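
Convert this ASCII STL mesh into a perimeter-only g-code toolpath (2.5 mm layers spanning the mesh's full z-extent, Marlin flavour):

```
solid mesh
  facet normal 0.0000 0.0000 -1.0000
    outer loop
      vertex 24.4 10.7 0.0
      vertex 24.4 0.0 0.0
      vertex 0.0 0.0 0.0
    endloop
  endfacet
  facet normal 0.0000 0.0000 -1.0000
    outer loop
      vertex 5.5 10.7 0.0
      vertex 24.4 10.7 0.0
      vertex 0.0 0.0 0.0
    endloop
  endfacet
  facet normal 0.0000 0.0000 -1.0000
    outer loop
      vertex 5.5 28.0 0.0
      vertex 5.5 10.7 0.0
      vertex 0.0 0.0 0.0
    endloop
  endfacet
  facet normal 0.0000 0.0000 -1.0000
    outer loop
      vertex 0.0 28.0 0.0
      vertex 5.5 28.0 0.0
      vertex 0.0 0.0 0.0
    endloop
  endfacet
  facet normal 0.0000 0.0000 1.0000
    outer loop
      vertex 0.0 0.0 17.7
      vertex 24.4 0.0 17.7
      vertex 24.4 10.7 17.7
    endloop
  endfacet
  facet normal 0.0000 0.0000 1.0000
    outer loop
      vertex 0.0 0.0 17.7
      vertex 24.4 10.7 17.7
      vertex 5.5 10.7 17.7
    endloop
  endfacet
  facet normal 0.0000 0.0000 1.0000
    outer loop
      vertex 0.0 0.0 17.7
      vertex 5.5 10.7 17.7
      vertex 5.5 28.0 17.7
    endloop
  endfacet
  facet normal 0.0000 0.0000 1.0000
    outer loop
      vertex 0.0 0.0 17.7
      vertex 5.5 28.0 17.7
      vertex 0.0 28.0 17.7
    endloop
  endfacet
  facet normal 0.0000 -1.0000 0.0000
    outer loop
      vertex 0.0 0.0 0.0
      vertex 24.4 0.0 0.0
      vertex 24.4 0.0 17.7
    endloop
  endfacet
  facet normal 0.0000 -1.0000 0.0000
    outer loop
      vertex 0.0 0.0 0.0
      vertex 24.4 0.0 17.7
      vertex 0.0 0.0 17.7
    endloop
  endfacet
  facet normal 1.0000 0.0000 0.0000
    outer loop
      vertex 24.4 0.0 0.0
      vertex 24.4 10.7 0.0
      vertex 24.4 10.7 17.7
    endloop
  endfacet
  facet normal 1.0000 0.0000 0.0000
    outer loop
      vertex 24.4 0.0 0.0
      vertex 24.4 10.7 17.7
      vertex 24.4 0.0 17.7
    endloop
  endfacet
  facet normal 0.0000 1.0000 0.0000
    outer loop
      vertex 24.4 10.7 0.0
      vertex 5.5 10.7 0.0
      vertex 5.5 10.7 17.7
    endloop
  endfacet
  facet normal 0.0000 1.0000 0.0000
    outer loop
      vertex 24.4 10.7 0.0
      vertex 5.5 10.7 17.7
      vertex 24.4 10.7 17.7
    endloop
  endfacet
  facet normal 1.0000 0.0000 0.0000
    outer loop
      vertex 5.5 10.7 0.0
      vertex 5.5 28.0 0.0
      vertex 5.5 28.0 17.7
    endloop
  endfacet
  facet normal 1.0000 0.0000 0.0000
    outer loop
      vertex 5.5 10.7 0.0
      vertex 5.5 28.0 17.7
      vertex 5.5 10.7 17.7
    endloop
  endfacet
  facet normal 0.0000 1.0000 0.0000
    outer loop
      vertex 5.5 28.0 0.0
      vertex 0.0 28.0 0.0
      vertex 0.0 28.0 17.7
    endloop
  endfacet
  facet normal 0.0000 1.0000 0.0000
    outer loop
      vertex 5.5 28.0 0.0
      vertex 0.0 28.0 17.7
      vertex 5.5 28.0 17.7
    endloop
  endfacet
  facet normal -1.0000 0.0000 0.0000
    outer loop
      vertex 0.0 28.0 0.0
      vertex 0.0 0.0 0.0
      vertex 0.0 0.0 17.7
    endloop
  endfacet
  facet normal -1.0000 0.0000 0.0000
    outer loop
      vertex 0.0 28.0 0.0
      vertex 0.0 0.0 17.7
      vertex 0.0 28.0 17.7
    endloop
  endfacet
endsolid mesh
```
; perimeter-only toolpath
G21 ; units = mm
G90 ; absolute positioning
G28 ; home
; layer 1
G0 Z2.5
G0 X0.0 Y0.0
G1 X24.4 Y0.0
G1 X24.4 Y10.7
G1 X5.5 Y10.7
G1 X5.5 Y28.0
G1 X0.0 Y28.0
G1 X0.0 Y0.0
; layer 2
G0 Z5.1
G0 X0.0 Y0.0
G1 X24.4 Y0.0
G1 X24.4 Y10.7
G1 X5.5 Y10.7
G1 X5.5 Y28.0
G1 X0.0 Y28.0
G1 X0.0 Y0.0
; layer 3
G0 Z7.6
G0 X0.0 Y0.0
G1 X24.4 Y0.0
G1 X24.4 Y10.7
G1 X5.5 Y10.7
G1 X5.5 Y28.0
G1 X0.0 Y28.0
G1 X0.0 Y0.0
; layer 4
G0 Z10.1
G0 X0.0 Y0.0
G1 X24.4 Y0.0
G1 X24.4 Y10.7
G1 X5.5 Y10.7
G1 X5.5 Y28.0
G1 X0.0 Y28.0
G1 X0.0 Y0.0
; layer 5
G0 Z12.6
G0 X0.0 Y0.0
G1 X24.4 Y0.0
G1 X24.4 Y10.7
G1 X5.5 Y10.7
G1 X5.5 Y28.0
G1 X0.0 Y28.0
G1 X0.0 Y0.0
; layer 6
G0 Z15.2
G0 X0.0 Y0.0
G1 X24.4 Y0.0
G1 X24.4 Y10.7
G1 X5.5 Y10.7
G1 X5.5 Y28.0
G1 X0.0 Y28.0
G1 X0.0 Y0.0
; layer 7
G0 Z17.7
G0 X0.0 Y0.0
G1 X24.4 Y0.0
G1 X24.4 Y10.7
G1 X5.5 Y10.7
G1 X5.5 Y28.0
G1 X0.0 Y28.0
G1 X0.0 Y0.0
M2 ; end

The solid is an L-shaped prism: outer 24.4 × 28 mm, arm thicknesses ≈ 10.7 mm (horizontal) and 5.5 mm (vertical), extruded 17.7 mm in z. Slicing at Δz = 2.5 mm — 7 equal slices spanning the solid's height, so layer i sits at z = i·h/7 — gives 7 non-empty perimeters. Each is a 6-segment closed polygon; G0 lifts to the layer z and rapids to the start vertex, then G1 traces the edges.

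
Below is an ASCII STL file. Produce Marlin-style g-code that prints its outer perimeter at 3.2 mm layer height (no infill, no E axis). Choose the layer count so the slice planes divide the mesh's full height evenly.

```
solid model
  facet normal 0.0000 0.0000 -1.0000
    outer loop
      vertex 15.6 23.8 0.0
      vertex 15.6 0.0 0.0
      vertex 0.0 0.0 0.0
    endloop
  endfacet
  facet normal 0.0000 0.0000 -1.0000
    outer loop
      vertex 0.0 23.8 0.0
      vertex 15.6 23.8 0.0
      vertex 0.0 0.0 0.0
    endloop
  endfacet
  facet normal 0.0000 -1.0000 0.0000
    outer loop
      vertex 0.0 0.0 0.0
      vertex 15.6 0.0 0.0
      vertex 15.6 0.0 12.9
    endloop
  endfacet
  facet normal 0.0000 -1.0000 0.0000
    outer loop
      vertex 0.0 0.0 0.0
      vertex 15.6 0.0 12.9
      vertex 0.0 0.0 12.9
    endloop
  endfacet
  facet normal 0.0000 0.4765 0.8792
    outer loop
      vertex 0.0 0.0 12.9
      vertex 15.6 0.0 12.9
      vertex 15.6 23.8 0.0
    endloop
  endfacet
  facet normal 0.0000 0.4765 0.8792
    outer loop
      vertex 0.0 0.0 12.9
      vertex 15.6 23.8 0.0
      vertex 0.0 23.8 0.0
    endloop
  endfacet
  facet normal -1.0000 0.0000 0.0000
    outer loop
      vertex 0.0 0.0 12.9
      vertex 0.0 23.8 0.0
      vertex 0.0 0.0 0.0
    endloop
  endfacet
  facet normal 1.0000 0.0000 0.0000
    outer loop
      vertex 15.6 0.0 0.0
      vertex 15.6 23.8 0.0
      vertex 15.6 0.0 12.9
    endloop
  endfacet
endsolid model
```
; perimeter-only toolpath
G21 ; units = mm
G90 ; absolute positioning
G28 ; home
; layer 1
G0 Z3.2
G0 X0.0 Y0.0
G1 X15.6 Y0.0
G1 X15.6 Y17.9
G1 X0.0 Y17.9
G1 X0.0 Y0.0
; layer 2
G0 Z6.5
G0 X0.0 Y0.0
G1 X15.6 Y0.0
G1 X15.6 Y11.9
G1 X0.0 Y11.9
G1 X0.0 Y0.0
; layer 3
G0 Z9.7
G0 X0.0 Y0.0
G1 X15.6 Y0.0
G1 X15.6 Y6.0
G1 X0.0 Y6.0
G1 X0.0 Y0.0
M2 ; end

The solid is a wedge (ramp): 15.6 × 23.8 mm base, rising to 12.9 mm along the y=0 edge and sloping linearly to z=0 at y=23.8. Slicing at Δz = 3.2 mm — 4 equal slices spanning the solid's height, so layer i sits at z = i·h/4 — gives 3 non-empty perimeters. Each is a 4-segment closed polygon; G0 lifts to the layer z and rapids to the start vertex, then G1 traces the edges. The cross-section shrinks linearly with z (the slice at the apex is degenerate and omitted).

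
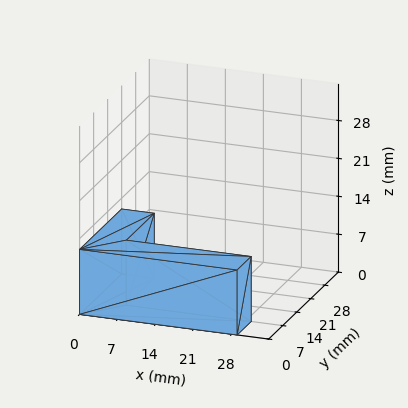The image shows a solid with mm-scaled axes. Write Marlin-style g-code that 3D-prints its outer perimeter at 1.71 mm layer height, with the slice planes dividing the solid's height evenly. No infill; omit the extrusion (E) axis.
Reading the render: the shape is an L-shaped prism: outer 29 × 21 mm, arm thicknesses ≈ 7 mm (horizontal) and 6 mm (vertical), extruded 12 mm in z (dimensions read to the nearest mm from the axis ticks). For the g-code, the solid's height is divided into equal slices at the stated Δz and each level perimeter traced with G1 moves after a G0 lift.

; perimeter-only toolpath
G21 ; units = mm
G90 ; absolute positioning
G28 ; home
; layer 1
G0 Z1.71
G0 X0.00 Y0.00
G1 X29.00 Y0.00
G1 X29.00 Y7.00
G1 X6.00 Y7.00
G1 X6.00 Y21.00
G1 X0.00 Y21.00
G1 X0.00 Y0.00
; layer 2
G0 Z3.43
G0 X0.00 Y0.00
G1 X29.00 Y0.00
G1 X29.00 Y7.00
G1 X6.00 Y7.00
G1 X6.00 Y21.00
G1 X0.00 Y21.00
G1 X0.00 Y0.00
; layer 3
G0 Z5.14
G0 X0.00 Y0.00
G1 X29.00 Y0.00
G1 X29.00 Y7.00
G1 X6.00 Y7.00
G1 X6.00 Y21.00
G1 X0.00 Y21.00
G1 X0.00 Y0.00
; layer 4
G0 Z6.86
G0 X0.00 Y0.00
G1 X29.00 Y0.00
G1 X29.00 Y7.00
G1 X6.00 Y7.00
G1 X6.00 Y21.00
G1 X0.00 Y21.00
G1 X0.00 Y0.00
; layer 5
G0 Z8.57
G0 X0.00 Y0.00
G1 X29.00 Y0.00
G1 X29.00 Y7.00
G1 X6.00 Y7.00
G1 X6.00 Y21.00
G1 X0.00 Y21.00
G1 X0.00 Y0.00
; layer 6
G0 Z10.29
G0 X0.00 Y0.00
G1 X29.00 Y0.00
G1 X29.00 Y7.00
G1 X6.00 Y7.00
G1 X6.00 Y21.00
G1 X0.00 Y21.00
G1 X0.00 Y0.00
; layer 7
G0 Z12.00
G0 X0.00 Y0.00
G1 X29.00 Y0.00
G1 X29.00 Y7.00
G1 X6.00 Y7.00
G1 X6.00 Y21.00
G1 X0.00 Y21.00
G1 X0.00 Y0.00
M2 ; end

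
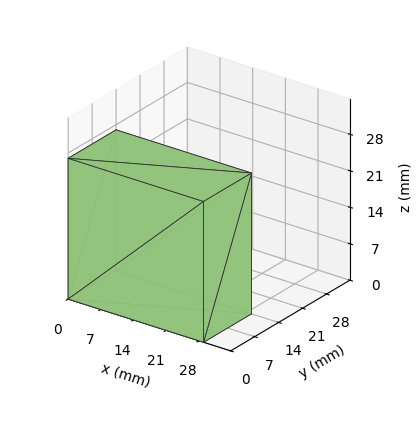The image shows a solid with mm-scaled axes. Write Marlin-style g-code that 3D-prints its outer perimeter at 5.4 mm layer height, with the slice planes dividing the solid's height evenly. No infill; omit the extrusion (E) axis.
Reading the render: the shape is a rectangular box, roughly 29 × 14 mm footprint and 27 mm tall (dimensions read to the nearest mm from the axis ticks). For the g-code, the solid's height is divided into equal slices at the stated Δz and each level perimeter traced with G1 moves after a G0 lift.

; perimeter-only toolpath
G21 ; units = mm
G90 ; absolute positioning
G28 ; home
; layer 1
G0 Z5.4
G0 X0.0 Y0.0
G1 X29.0 Y0.0
G1 X29.0 Y14.0
G1 X0.0 Y14.0
G1 X0.0 Y0.0
; layer 2
G0 Z10.8
G0 X0.0 Y0.0
G1 X29.0 Y0.0
G1 X29.0 Y14.0
G1 X0.0 Y14.0
G1 X0.0 Y0.0
; layer 3
G0 Z16.2
G0 X0.0 Y0.0
G1 X29.0 Y0.0
G1 X29.0 Y14.0
G1 X0.0 Y14.0
G1 X0.0 Y0.0
; layer 4
G0 Z21.6
G0 X0.0 Y0.0
G1 X29.0 Y0.0
G1 X29.0 Y14.0
G1 X0.0 Y14.0
G1 X0.0 Y0.0
; layer 5
G0 Z27.0
G0 X0.0 Y0.0
G1 X29.0 Y0.0
G1 X29.0 Y14.0
G1 X0.0 Y14.0
G1 X0.0 Y0.0
M2 ; end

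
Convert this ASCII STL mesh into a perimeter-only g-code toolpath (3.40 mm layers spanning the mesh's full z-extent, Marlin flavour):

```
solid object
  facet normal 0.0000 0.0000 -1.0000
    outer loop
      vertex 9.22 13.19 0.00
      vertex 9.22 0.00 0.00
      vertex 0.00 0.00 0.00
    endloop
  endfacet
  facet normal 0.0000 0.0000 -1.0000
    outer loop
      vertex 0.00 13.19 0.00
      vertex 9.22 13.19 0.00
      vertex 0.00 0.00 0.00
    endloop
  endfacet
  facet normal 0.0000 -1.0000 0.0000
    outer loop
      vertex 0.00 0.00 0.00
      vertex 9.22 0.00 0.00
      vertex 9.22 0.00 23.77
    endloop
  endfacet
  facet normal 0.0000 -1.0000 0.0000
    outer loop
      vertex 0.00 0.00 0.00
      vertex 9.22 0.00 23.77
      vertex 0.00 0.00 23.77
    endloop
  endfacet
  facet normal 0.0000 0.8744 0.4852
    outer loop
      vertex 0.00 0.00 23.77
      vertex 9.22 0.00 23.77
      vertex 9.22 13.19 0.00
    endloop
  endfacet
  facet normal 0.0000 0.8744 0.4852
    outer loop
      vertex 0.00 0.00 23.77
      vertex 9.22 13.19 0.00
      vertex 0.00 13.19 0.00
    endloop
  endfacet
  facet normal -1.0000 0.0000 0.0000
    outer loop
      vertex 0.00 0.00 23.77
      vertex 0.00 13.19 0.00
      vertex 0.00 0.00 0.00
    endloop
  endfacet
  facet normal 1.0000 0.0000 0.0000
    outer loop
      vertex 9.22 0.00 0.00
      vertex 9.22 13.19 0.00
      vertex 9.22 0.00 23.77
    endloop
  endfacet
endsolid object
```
; perimeter-only toolpath
G21 ; units = mm
G90 ; absolute positioning
G28 ; home
; layer 1
G0 Z3.40
G0 X0.00 Y0.00
G1 X9.22 Y0.00
G1 X9.22 Y11.31
G1 X0.00 Y11.31
G1 X0.00 Y0.00
; layer 2
G0 Z6.79
G0 X0.00 Y0.00
G1 X9.22 Y0.00
G1 X9.22 Y9.42
G1 X0.00 Y9.42
G1 X0.00 Y0.00
; layer 3
G0 Z10.19
G0 X0.00 Y0.00
G1 X9.22 Y0.00
G1 X9.22 Y7.54
G1 X0.00 Y7.54
G1 X0.00 Y0.00
; layer 4
G0 Z13.58
G0 X0.00 Y0.00
G1 X9.22 Y0.00
G1 X9.22 Y5.65
G1 X0.00 Y5.65
G1 X0.00 Y0.00
; layer 5
G0 Z16.98
G0 X0.00 Y0.00
G1 X9.22 Y0.00
G1 X9.22 Y3.77
G1 X0.00 Y3.77
G1 X0.00 Y0.00
; layer 6
G0 Z20.37
G0 X0.00 Y0.00
G1 X9.22 Y0.00
G1 X9.22 Y1.88
G1 X0.00 Y1.88
G1 X0.00 Y0.00
M2 ; end

The solid is a wedge (ramp): 9.22 × 13.2 mm base, rising to 23.8 mm along the y=0 edge and sloping linearly to z=0 at y=13.2. Slicing at Δz = 3.40 mm — 7 equal slices spanning the solid's height, so layer i sits at z = i·h/7 — gives 6 non-empty perimeters. Each is a 4-segment closed polygon; G0 lifts to the layer z and rapids to the start vertex, then G1 traces the edges. The cross-section shrinks linearly with z (the slice at the apex is degenerate and omitted).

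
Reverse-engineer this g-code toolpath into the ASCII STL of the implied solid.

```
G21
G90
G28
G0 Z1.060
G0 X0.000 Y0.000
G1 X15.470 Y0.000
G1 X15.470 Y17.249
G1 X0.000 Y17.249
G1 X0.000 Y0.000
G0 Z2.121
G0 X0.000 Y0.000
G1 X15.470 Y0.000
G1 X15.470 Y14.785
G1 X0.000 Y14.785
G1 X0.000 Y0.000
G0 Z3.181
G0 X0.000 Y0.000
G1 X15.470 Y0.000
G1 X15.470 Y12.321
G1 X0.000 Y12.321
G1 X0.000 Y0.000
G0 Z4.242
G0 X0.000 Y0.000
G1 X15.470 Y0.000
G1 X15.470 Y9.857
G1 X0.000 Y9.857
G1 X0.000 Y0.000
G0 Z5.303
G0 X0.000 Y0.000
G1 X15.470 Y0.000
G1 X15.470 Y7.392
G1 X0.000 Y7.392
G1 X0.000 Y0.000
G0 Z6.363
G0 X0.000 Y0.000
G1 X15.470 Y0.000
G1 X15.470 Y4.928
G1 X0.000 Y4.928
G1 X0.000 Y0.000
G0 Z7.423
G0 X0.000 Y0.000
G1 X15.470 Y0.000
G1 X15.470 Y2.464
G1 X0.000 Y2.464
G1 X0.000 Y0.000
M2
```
solid part
  facet normal 0.0000 0.0000 -1.0000
    outer loop
      vertex 15.470 19.713 0.000
      vertex 15.470 0.000 0.000
      vertex 0.000 0.000 0.000
    endloop
  endfacet
  facet normal 0.0000 0.0000 -1.0000
    outer loop
      vertex 0.000 19.713 0.000
      vertex 15.470 19.713 0.000
      vertex 0.000 0.000 0.000
    endloop
  endfacet
  facet normal 0.0000 -1.0000 0.0000
    outer loop
      vertex 0.000 0.000 0.000
      vertex 15.470 0.000 0.000
      vertex 15.470 0.000 8.484
    endloop
  endfacet
  facet normal 0.0000 -1.0000 0.0000
    outer loop
      vertex 0.000 0.000 0.000
      vertex 15.470 0.000 8.484
      vertex 0.000 0.000 8.484
    endloop
  endfacet
  facet normal 0.0000 0.3953 0.9185
    outer loop
      vertex 0.000 0.000 8.484
      vertex 15.470 0.000 8.484
      vertex 15.470 19.713 0.000
    endloop
  endfacet
  facet normal 0.0000 0.3953 0.9185
    outer loop
      vertex 0.000 0.000 8.484
      vertex 15.470 19.713 0.000
      vertex 0.000 19.713 0.000
    endloop
  endfacet
  facet normal -1.0000 0.0000 0.0000
    outer loop
      vertex 0.000 0.000 8.484
      vertex 0.000 19.713 0.000
      vertex 0.000 0.000 0.000
    endloop
  endfacet
  facet normal 1.0000 0.0000 0.0000
    outer loop
      vertex 15.470 0.000 0.000
      vertex 15.470 19.713 0.000
      vertex 15.470 0.000 8.484
    endloop
  endfacet
endsolid part

The G0 Z moves step by Δz≈1.060 mm. The G1 loops shrink linearly with z, so the solid tapers from its base footprint up to z≈8.48. Closing with a flat bottom cap and the tapered top and triangulating gives 8 facets — a wedge (ramp): 15.5 × 19.7 mm base, rising to 8.48 mm along the y=0 edge and sloping linearly to z=0 at y=19.7.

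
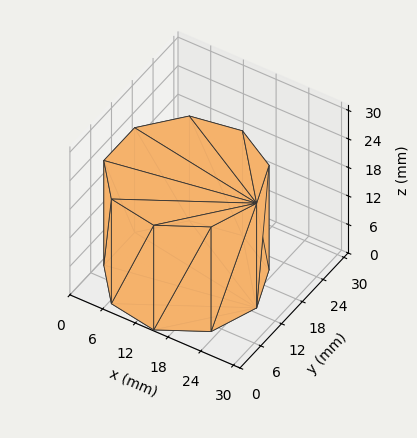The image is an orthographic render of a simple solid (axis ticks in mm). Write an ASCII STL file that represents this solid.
Reading the render: the shape is a regular 9-sided prism (a cylinder approximated with 9 flat sides), circumscribed radius ≈ 13 mm, height ≈ 22 mm (dimensions read to the nearest mm from the axis ticks). For the STL, each face is triangulated and given an outward normal.

solid part
  facet normal 0.0000 0.0000 -1.0000
    outer loop
      vertex 15.257 25.803 0.000
      vertex 22.959 21.356 0.000
      vertex 26.000 13.000 0.000
    endloop
  endfacet
  facet normal 0.0000 0.0000 -1.0000
    outer loop
      vertex 6.500 24.258 0.000
      vertex 15.257 25.803 0.000
      vertex 26.000 13.000 0.000
    endloop
  endfacet
  facet normal 0.0000 0.0000 -1.0000
    outer loop
      vertex 0.784 17.446 0.000
      vertex 6.500 24.258 0.000
      vertex 26.000 13.000 0.000
    endloop
  endfacet
  facet normal 0.0000 0.0000 -1.0000
    outer loop
      vertex 0.784 8.554 0.000
      vertex 0.784 17.446 0.000
      vertex 26.000 13.000 0.000
    endloop
  endfacet
  facet normal 0.0000 0.0000 -1.0000
    outer loop
      vertex 6.500 1.742 0.000
      vertex 0.784 8.554 0.000
      vertex 26.000 13.000 0.000
    endloop
  endfacet
  facet normal 0.0000 0.0000 -1.0000
    outer loop
      vertex 15.257 0.197 0.000
      vertex 6.500 1.742 0.000
      vertex 26.000 13.000 0.000
    endloop
  endfacet
  facet normal 0.0000 0.0000 -1.0000
    outer loop
      vertex 22.959 4.644 0.000
      vertex 15.257 0.197 0.000
      vertex 26.000 13.000 0.000
    endloop
  endfacet
  facet normal 0.0000 0.0000 1.0000
    outer loop
      vertex 26.000 13.000 22.000
      vertex 22.959 21.356 22.000
      vertex 15.257 25.803 22.000
    endloop
  endfacet
  facet normal 0.0000 0.0000 1.0000
    outer loop
      vertex 26.000 13.000 22.000
      vertex 15.257 25.803 22.000
      vertex 6.500 24.258 22.000
    endloop
  endfacet
  facet normal 0.0000 0.0000 1.0000
    outer loop
      vertex 26.000 13.000 22.000
      vertex 6.500 24.258 22.000
      vertex 0.784 17.446 22.000
    endloop
  endfacet
  facet normal 0.0000 0.0000 1.0000
    outer loop
      vertex 26.000 13.000 22.000
      vertex 0.784 17.446 22.000
      vertex 0.784 8.554 22.000
    endloop
  endfacet
  facet normal 0.0000 0.0000 1.0000
    outer loop
      vertex 26.000 13.000 22.000
      vertex 0.784 8.554 22.000
      vertex 6.500 1.742 22.000
    endloop
  endfacet
  facet normal 0.0000 0.0000 1.0000
    outer loop
      vertex 26.000 13.000 22.000
      vertex 6.500 1.742 22.000
      vertex 15.257 0.197 22.000
    endloop
  endfacet
  facet normal 0.0000 0.0000 1.0000
    outer loop
      vertex 26.000 13.000 22.000
      vertex 15.257 0.197 22.000
      vertex 22.959 4.644 22.000
    endloop
  endfacet
  facet normal 0.9397 0.3420 0.0000
    outer loop
      vertex 26.000 13.000 0.000
      vertex 22.959 21.356 0.000
      vertex 22.959 21.356 22.000
    endloop
  endfacet
  facet normal 0.9397 0.3420 0.0000
    outer loop
      vertex 26.000 13.000 0.000
      vertex 22.959 21.356 22.000
      vertex 26.000 13.000 22.000
    endloop
  endfacet
  facet normal 0.5000 0.8660 0.0000
    outer loop
      vertex 22.959 21.356 0.000
      vertex 15.257 25.803 0.000
      vertex 15.257 25.803 22.000
    endloop
  endfacet
  facet normal 0.5000 0.8660 0.0000
    outer loop
      vertex 22.959 21.356 0.000
      vertex 15.257 25.803 22.000
      vertex 22.959 21.356 22.000
    endloop
  endfacet
  facet normal -0.1737 0.9848 0.0000
    outer loop
      vertex 15.257 25.803 0.000
      vertex 6.500 24.258 0.000
      vertex 6.500 24.258 22.000
    endloop
  endfacet
  facet normal -0.1737 0.9848 0.0000
    outer loop
      vertex 15.257 25.803 0.000
      vertex 6.500 24.258 22.000
      vertex 15.257 25.803 22.000
    endloop
  endfacet
  facet normal -0.7660 0.6428 0.0000
    outer loop
      vertex 6.500 24.258 0.000
      vertex 0.784 17.446 0.000
      vertex 0.784 17.446 22.000
    endloop
  endfacet
  facet normal -0.7660 0.6428 0.0000
    outer loop
      vertex 6.500 24.258 0.000
      vertex 0.784 17.446 22.000
      vertex 6.500 24.258 22.000
    endloop
  endfacet
  facet normal -1.0000 0.0000 0.0000
    outer loop
      vertex 0.784 17.446 0.000
      vertex 0.784 8.554 0.000
      vertex 0.784 8.554 22.000
    endloop
  endfacet
  facet normal -1.0000 0.0000 0.0000
    outer loop
      vertex 0.784 17.446 0.000
      vertex 0.784 8.554 22.000
      vertex 0.784 17.446 22.000
    endloop
  endfacet
  facet normal -0.7660 -0.6428 0.0000
    outer loop
      vertex 0.784 8.554 0.000
      vertex 6.500 1.742 0.000
      vertex 6.500 1.742 22.000
    endloop
  endfacet
  facet normal -0.7660 -0.6428 0.0000
    outer loop
      vertex 0.784 8.554 0.000
      vertex 6.500 1.742 22.000
      vertex 0.784 8.554 22.000
    endloop
  endfacet
  facet normal -0.1737 -0.9848 0.0000
    outer loop
      vertex 6.500 1.742 0.000
      vertex 15.257 0.197 0.000
      vertex 15.257 0.197 22.000
    endloop
  endfacet
  facet normal -0.1737 -0.9848 0.0000
    outer loop
      vertex 6.500 1.742 0.000
      vertex 15.257 0.197 22.000
      vertex 6.500 1.742 22.000
    endloop
  endfacet
  facet normal 0.5000 -0.8660 0.0000
    outer loop
      vertex 15.257 0.197 0.000
      vertex 22.959 4.644 0.000
      vertex 22.959 4.644 22.000
    endloop
  endfacet
  facet normal 0.5000 -0.8660 0.0000
    outer loop
      vertex 15.257 0.197 0.000
      vertex 22.959 4.644 22.000
      vertex 15.257 0.197 22.000
    endloop
  endfacet
  facet normal 0.9397 -0.3420 0.0000
    outer loop
      vertex 22.959 4.644 0.000
      vertex 26.000 13.000 0.000
      vertex 26.000 13.000 22.000
    endloop
  endfacet
  facet normal 0.9397 -0.3420 0.0000
    outer loop
      vertex 22.959 4.644 0.000
      vertex 26.000 13.000 22.000
      vertex 22.959 4.644 22.000
    endloop
  endfacet
endsolid part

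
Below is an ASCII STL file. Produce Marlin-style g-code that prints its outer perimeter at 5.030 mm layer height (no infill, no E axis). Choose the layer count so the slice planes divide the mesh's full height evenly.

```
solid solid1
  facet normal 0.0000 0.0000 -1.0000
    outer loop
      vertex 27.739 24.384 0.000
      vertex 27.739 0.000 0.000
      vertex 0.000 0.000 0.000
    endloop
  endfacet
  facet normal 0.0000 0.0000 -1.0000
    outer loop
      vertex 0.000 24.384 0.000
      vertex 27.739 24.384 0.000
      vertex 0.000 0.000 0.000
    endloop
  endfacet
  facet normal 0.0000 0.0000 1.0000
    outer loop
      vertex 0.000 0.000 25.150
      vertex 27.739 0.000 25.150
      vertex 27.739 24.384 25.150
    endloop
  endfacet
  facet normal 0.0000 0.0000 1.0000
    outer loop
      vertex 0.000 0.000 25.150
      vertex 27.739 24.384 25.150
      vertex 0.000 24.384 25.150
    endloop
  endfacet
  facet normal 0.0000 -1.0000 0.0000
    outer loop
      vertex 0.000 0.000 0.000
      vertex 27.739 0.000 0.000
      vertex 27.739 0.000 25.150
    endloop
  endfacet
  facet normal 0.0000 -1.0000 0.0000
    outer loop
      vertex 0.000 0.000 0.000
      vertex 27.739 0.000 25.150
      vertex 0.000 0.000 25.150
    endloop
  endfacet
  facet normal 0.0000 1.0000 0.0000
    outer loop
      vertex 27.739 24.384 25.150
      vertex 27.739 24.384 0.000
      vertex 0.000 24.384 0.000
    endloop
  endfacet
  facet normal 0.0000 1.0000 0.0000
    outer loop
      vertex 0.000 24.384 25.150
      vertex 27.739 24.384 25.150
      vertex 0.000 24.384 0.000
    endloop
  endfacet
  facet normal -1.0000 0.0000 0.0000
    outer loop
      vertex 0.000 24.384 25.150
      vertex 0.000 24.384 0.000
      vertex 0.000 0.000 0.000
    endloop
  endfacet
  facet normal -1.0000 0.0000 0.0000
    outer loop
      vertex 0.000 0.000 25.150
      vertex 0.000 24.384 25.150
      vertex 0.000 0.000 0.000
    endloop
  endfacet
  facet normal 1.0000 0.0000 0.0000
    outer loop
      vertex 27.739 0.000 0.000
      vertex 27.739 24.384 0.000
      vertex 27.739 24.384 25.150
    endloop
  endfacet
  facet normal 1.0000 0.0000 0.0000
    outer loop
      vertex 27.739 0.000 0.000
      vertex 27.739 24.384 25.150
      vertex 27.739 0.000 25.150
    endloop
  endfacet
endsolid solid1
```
; perimeter-only toolpath
G21 ; units = mm
G90 ; absolute positioning
G28 ; home
; layer 1
G0 Z5.030
G0 X0.000 Y0.000
G1 X27.739 Y0.000
G1 X27.739 Y24.384
G1 X0.000 Y24.384
G1 X0.000 Y0.000
; layer 2
G0 Z10.060
G0 X0.000 Y0.000
G1 X27.739 Y0.000
G1 X27.739 Y24.384
G1 X0.000 Y24.384
G1 X0.000 Y0.000
; layer 3
G0 Z15.090
G0 X0.000 Y0.000
G1 X27.739 Y0.000
G1 X27.739 Y24.384
G1 X0.000 Y24.384
G1 X0.000 Y0.000
; layer 4
G0 Z20.120
G0 X0.000 Y0.000
G1 X27.739 Y0.000
G1 X27.739 Y24.384
G1 X0.000 Y24.384
G1 X0.000 Y0.000
; layer 5
G0 Z25.150
G0 X0.000 Y0.000
G1 X27.739 Y0.000
G1 X27.739 Y24.384
G1 X0.000 Y24.384
G1 X0.000 Y0.000
M2 ; end

The solid is a rectangular box, roughly 27.7 × 24.4 mm footprint and 25.1 mm tall. Slicing at Δz = 5.030 mm — 5 equal slices spanning the solid's height, so layer i sits at z = i·h/5 — gives 5 non-empty perimeters. Each is a 4-segment closed polygon; G0 lifts to the layer z and rapids to the start vertex, then G1 traces the edges.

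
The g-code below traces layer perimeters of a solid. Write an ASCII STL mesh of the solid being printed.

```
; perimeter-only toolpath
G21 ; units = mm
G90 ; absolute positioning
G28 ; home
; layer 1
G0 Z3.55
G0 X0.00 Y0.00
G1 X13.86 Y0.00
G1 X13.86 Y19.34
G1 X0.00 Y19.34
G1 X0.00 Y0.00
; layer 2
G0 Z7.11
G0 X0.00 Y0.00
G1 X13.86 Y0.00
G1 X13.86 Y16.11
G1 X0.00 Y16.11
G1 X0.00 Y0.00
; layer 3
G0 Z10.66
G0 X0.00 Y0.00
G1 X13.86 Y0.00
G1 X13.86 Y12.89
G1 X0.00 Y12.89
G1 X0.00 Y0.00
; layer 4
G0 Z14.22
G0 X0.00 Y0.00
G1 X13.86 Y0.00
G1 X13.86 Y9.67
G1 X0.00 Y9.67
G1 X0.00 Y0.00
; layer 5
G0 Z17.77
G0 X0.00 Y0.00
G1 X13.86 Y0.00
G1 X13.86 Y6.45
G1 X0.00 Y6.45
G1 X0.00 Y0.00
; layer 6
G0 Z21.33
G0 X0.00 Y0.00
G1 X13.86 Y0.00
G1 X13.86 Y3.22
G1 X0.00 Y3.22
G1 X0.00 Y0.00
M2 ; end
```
solid part
  facet normal 0.0000 0.0000 -1.0000
    outer loop
      vertex 13.86 22.56 0.00
      vertex 13.86 0.00 0.00
      vertex 0.00 0.00 0.00
    endloop
  endfacet
  facet normal 0.0000 0.0000 -1.0000
    outer loop
      vertex 0.00 22.56 0.00
      vertex 13.86 22.56 0.00
      vertex 0.00 0.00 0.00
    endloop
  endfacet
  facet normal 0.0000 -1.0000 0.0000
    outer loop
      vertex 0.00 0.00 0.00
      vertex 13.86 0.00 0.00
      vertex 13.86 0.00 24.88
    endloop
  endfacet
  facet normal 0.0000 -1.0000 0.0000
    outer loop
      vertex 0.00 0.00 0.00
      vertex 13.86 0.00 24.88
      vertex 0.00 0.00 24.88
    endloop
  endfacet
  facet normal 0.0000 0.7408 0.6717
    outer loop
      vertex 0.00 0.00 24.88
      vertex 13.86 0.00 24.88
      vertex 13.86 22.56 0.00
    endloop
  endfacet
  facet normal 0.0000 0.7408 0.6717
    outer loop
      vertex 0.00 0.00 24.88
      vertex 13.86 22.56 0.00
      vertex 0.00 22.56 0.00
    endloop
  endfacet
  facet normal -1.0000 0.0000 0.0000
    outer loop
      vertex 0.00 0.00 24.88
      vertex 0.00 22.56 0.00
      vertex 0.00 0.00 0.00
    endloop
  endfacet
  facet normal 1.0000 0.0000 0.0000
    outer loop
      vertex 13.86 0.00 0.00
      vertex 13.86 22.56 0.00
      vertex 13.86 0.00 24.88
    endloop
  endfacet
endsolid part

The G0 Z moves step by Δz≈3.55 mm. The G1 loops shrink linearly with z, so the solid tapers from its base footprint up to z≈24.9. Closing with a flat bottom cap and the tapered top and triangulating gives 8 facets — a wedge (ramp): 13.9 × 22.6 mm base, rising to 24.9 mm along the y=0 edge and sloping linearly to z=0 at y=22.6.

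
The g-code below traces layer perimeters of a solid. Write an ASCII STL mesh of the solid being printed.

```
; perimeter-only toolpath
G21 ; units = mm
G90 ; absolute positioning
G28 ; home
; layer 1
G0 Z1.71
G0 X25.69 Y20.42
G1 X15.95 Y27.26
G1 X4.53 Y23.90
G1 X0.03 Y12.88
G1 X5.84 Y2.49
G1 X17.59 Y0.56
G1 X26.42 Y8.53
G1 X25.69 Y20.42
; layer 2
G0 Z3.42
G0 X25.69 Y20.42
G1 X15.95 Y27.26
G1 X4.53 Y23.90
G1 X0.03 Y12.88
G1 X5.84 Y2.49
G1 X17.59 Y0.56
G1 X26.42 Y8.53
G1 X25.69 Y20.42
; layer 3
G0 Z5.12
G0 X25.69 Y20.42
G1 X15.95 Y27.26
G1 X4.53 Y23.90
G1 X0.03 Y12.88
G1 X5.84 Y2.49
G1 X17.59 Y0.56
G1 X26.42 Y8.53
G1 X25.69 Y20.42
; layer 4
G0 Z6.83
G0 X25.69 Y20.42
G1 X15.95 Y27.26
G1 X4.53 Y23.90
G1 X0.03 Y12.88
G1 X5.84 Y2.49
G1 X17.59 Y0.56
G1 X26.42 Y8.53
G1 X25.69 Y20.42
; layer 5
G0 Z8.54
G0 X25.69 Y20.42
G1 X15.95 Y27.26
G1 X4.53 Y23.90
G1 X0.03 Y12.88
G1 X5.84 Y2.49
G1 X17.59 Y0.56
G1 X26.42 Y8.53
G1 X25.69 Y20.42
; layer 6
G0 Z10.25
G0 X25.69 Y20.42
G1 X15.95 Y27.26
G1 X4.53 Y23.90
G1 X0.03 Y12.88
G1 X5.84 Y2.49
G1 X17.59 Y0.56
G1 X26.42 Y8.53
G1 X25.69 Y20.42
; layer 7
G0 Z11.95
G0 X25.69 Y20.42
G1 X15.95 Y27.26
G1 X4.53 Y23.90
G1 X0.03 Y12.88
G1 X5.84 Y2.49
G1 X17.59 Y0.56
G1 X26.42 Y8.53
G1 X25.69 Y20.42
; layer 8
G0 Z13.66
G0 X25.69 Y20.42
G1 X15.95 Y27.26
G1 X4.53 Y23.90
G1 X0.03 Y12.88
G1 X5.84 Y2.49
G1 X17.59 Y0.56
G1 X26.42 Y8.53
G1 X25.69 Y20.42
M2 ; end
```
solid part
  facet normal 0.0000 0.0000 -1.0000
    outer loop
      vertex 4.53 23.90 0.00
      vertex 15.95 27.26 0.00
      vertex 25.69 20.42 0.00
    endloop
  endfacet
  facet normal 0.0000 0.0000 -1.0000
    outer loop
      vertex 0.03 12.88 0.00
      vertex 4.53 23.90 0.00
      vertex 25.69 20.42 0.00
    endloop
  endfacet
  facet normal 0.0000 0.0000 -1.0000
    outer loop
      vertex 5.84 2.49 0.00
      vertex 0.03 12.88 0.00
      vertex 25.69 20.42 0.00
    endloop
  endfacet
  facet normal 0.0000 0.0000 -1.0000
    outer loop
      vertex 17.59 0.56 0.00
      vertex 5.84 2.49 0.00
      vertex 25.69 20.42 0.00
    endloop
  endfacet
  facet normal 0.0000 0.0000 -1.0000
    outer loop
      vertex 26.42 8.53 0.00
      vertex 17.59 0.56 0.00
      vertex 25.69 20.42 0.00
    endloop
  endfacet
  facet normal 0.0000 0.0000 1.0000
    outer loop
      vertex 25.69 20.42 13.66
      vertex 15.95 27.26 13.66
      vertex 4.53 23.90 13.66
    endloop
  endfacet
  facet normal 0.0000 0.0000 1.0000
    outer loop
      vertex 25.69 20.42 13.66
      vertex 4.53 23.90 13.66
      vertex 0.03 12.88 13.66
    endloop
  endfacet
  facet normal 0.0000 0.0000 1.0000
    outer loop
      vertex 25.69 20.42 13.66
      vertex 0.03 12.88 13.66
      vertex 5.84 2.49 13.66
    endloop
  endfacet
  facet normal 0.0000 0.0000 1.0000
    outer loop
      vertex 25.69 20.42 13.66
      vertex 5.84 2.49 13.66
      vertex 17.59 0.56 13.66
    endloop
  endfacet
  facet normal 0.0000 0.0000 1.0000
    outer loop
      vertex 25.69 20.42 13.66
      vertex 17.59 0.56 13.66
      vertex 26.42 8.53 13.66
    endloop
  endfacet
  facet normal 0.5747 0.8184 0.0000
    outer loop
      vertex 25.69 20.42 0.00
      vertex 15.95 27.26 0.00
      vertex 15.95 27.26 13.66
    endloop
  endfacet
  facet normal 0.5747 0.8184 0.0000
    outer loop
      vertex 25.69 20.42 0.00
      vertex 15.95 27.26 13.66
      vertex 25.69 20.42 13.66
    endloop
  endfacet
  facet normal -0.2823 0.9593 0.0000
    outer loop
      vertex 15.95 27.26 0.00
      vertex 4.53 23.90 0.00
      vertex 4.53 23.90 13.66
    endloop
  endfacet
  facet normal -0.2823 0.9593 0.0000
    outer loop
      vertex 15.95 27.26 0.00
      vertex 4.53 23.90 13.66
      vertex 15.95 27.26 13.66
    endloop
  endfacet
  facet normal -0.9258 0.3780 0.0000
    outer loop
      vertex 4.53 23.90 0.00
      vertex 0.03 12.88 0.00
      vertex 0.03 12.88 13.66
    endloop
  endfacet
  facet normal -0.9258 0.3780 0.0000
    outer loop
      vertex 4.53 23.90 0.00
      vertex 0.03 12.88 13.66
      vertex 4.53 23.90 13.66
    endloop
  endfacet
  facet normal -0.8728 -0.4881 0.0000
    outer loop
      vertex 0.03 12.88 0.00
      vertex 5.84 2.49 0.00
      vertex 5.84 2.49 13.66
    endloop
  endfacet
  facet normal -0.8728 -0.4881 0.0000
    outer loop
      vertex 0.03 12.88 0.00
      vertex 5.84 2.49 13.66
      vertex 0.03 12.88 13.66
    endloop
  endfacet
  facet normal -0.1621 -0.9868 0.0000
    outer loop
      vertex 5.84 2.49 0.00
      vertex 17.59 0.56 0.00
      vertex 17.59 0.56 13.66
    endloop
  endfacet
  facet normal -0.1621 -0.9868 0.0000
    outer loop
      vertex 5.84 2.49 0.00
      vertex 17.59 0.56 13.66
      vertex 5.84 2.49 13.66
    endloop
  endfacet
  facet normal 0.6700 -0.7423 0.0000
    outer loop
      vertex 17.59 0.56 0.00
      vertex 26.42 8.53 0.00
      vertex 26.42 8.53 13.66
    endloop
  endfacet
  facet normal 0.6700 -0.7423 0.0000
    outer loop
      vertex 17.59 0.56 0.00
      vertex 26.42 8.53 13.66
      vertex 17.59 0.56 13.66
    endloop
  endfacet
  facet normal 0.9981 0.0613 0.0000
    outer loop
      vertex 26.42 8.53 0.00
      vertex 25.69 20.42 0.00
      vertex 25.69 20.42 13.66
    endloop
  endfacet
  facet normal 0.9981 0.0613 0.0000
    outer loop
      vertex 26.42 8.53 0.00
      vertex 25.69 20.42 13.66
      vertex 26.42 8.53 13.66
    endloop
  endfacet
endsolid part

The G0 Z moves step by Δz≈1.71 mm. Every layer's G1 loop is the same polygon, so the solid is a straight extrusion of it from z=0 to z≈13.7. Closing with flat bottom and top caps and triangulating gives 24 facets — a regular 7-sided prism (a cylinder approximated with 7 flat sides), circumscribed radius ≈ 13.7 mm, height ≈ 13.7 mm.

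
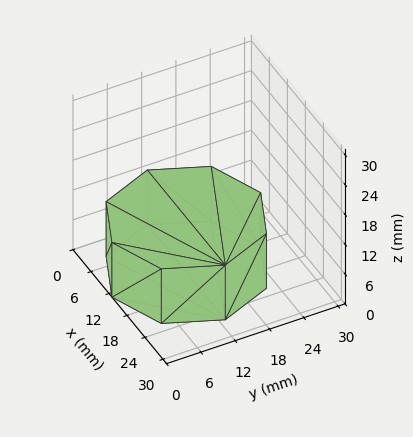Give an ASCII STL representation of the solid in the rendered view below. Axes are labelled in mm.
Reading the render: the shape is a regular 8-sided prism (a cylinder approximated with 8 flat sides), circumscribed radius ≈ 13 mm, height ≈ 11 mm (dimensions read to the nearest mm from the axis ticks). For the STL, each face is triangulated and given an outward normal.

solid part
  facet normal 0.0000 0.0000 -1.0000
    outer loop
      vertex 13.000 26.000 0.000
      vertex 22.192 22.192 0.000
      vertex 26.000 13.000 0.000
    endloop
  endfacet
  facet normal 0.0000 0.0000 -1.0000
    outer loop
      vertex 3.808 22.192 0.000
      vertex 13.000 26.000 0.000
      vertex 26.000 13.000 0.000
    endloop
  endfacet
  facet normal 0.0000 0.0000 -1.0000
    outer loop
      vertex 0.000 13.000 0.000
      vertex 3.808 22.192 0.000
      vertex 26.000 13.000 0.000
    endloop
  endfacet
  facet normal 0.0000 0.0000 -1.0000
    outer loop
      vertex 3.808 3.808 0.000
      vertex 0.000 13.000 0.000
      vertex 26.000 13.000 0.000
    endloop
  endfacet
  facet normal 0.0000 0.0000 -1.0000
    outer loop
      vertex 13.000 0.000 0.000
      vertex 3.808 3.808 0.000
      vertex 26.000 13.000 0.000
    endloop
  endfacet
  facet normal 0.0000 0.0000 -1.0000
    outer loop
      vertex 22.192 3.808 0.000
      vertex 13.000 0.000 0.000
      vertex 26.000 13.000 0.000
    endloop
  endfacet
  facet normal 0.0000 0.0000 1.0000
    outer loop
      vertex 26.000 13.000 11.000
      vertex 22.192 22.192 11.000
      vertex 13.000 26.000 11.000
    endloop
  endfacet
  facet normal 0.0000 0.0000 1.0000
    outer loop
      vertex 26.000 13.000 11.000
      vertex 13.000 26.000 11.000
      vertex 3.808 22.192 11.000
    endloop
  endfacet
  facet normal 0.0000 0.0000 1.0000
    outer loop
      vertex 26.000 13.000 11.000
      vertex 3.808 22.192 11.000
      vertex 0.000 13.000 11.000
    endloop
  endfacet
  facet normal 0.0000 0.0000 1.0000
    outer loop
      vertex 26.000 13.000 11.000
      vertex 0.000 13.000 11.000
      vertex 3.808 3.808 11.000
    endloop
  endfacet
  facet normal 0.0000 0.0000 1.0000
    outer loop
      vertex 26.000 13.000 11.000
      vertex 3.808 3.808 11.000
      vertex 13.000 0.000 11.000
    endloop
  endfacet
  facet normal 0.0000 0.0000 1.0000
    outer loop
      vertex 26.000 13.000 11.000
      vertex 13.000 0.000 11.000
      vertex 22.192 3.808 11.000
    endloop
  endfacet
  facet normal 0.9239 0.3827 0.0000
    outer loop
      vertex 26.000 13.000 0.000
      vertex 22.192 22.192 0.000
      vertex 22.192 22.192 11.000
    endloop
  endfacet
  facet normal 0.9239 0.3827 0.0000
    outer loop
      vertex 26.000 13.000 0.000
      vertex 22.192 22.192 11.000
      vertex 26.000 13.000 11.000
    endloop
  endfacet
  facet normal 0.3827 0.9239 0.0000
    outer loop
      vertex 22.192 22.192 0.000
      vertex 13.000 26.000 0.000
      vertex 13.000 26.000 11.000
    endloop
  endfacet
  facet normal 0.3827 0.9239 0.0000
    outer loop
      vertex 22.192 22.192 0.000
      vertex 13.000 26.000 11.000
      vertex 22.192 22.192 11.000
    endloop
  endfacet
  facet normal -0.3827 0.9239 0.0000
    outer loop
      vertex 13.000 26.000 0.000
      vertex 3.808 22.192 0.000
      vertex 3.808 22.192 11.000
    endloop
  endfacet
  facet normal -0.3827 0.9239 0.0000
    outer loop
      vertex 13.000 26.000 0.000
      vertex 3.808 22.192 11.000
      vertex 13.000 26.000 11.000
    endloop
  endfacet
  facet normal -0.9239 0.3827 0.0000
    outer loop
      vertex 3.808 22.192 0.000
      vertex 0.000 13.000 0.000
      vertex 0.000 13.000 11.000
    endloop
  endfacet
  facet normal -0.9239 0.3827 0.0000
    outer loop
      vertex 3.808 22.192 0.000
      vertex 0.000 13.000 11.000
      vertex 3.808 22.192 11.000
    endloop
  endfacet
  facet normal -0.9239 -0.3827 0.0000
    outer loop
      vertex 0.000 13.000 0.000
      vertex 3.808 3.808 0.000
      vertex 3.808 3.808 11.000
    endloop
  endfacet
  facet normal -0.9239 -0.3827 0.0000
    outer loop
      vertex 0.000 13.000 0.000
      vertex 3.808 3.808 11.000
      vertex 0.000 13.000 11.000
    endloop
  endfacet
  facet normal -0.3827 -0.9239 0.0000
    outer loop
      vertex 3.808 3.808 0.000
      vertex 13.000 0.000 0.000
      vertex 13.000 0.000 11.000
    endloop
  endfacet
  facet normal -0.3827 -0.9239 0.0000
    outer loop
      vertex 3.808 3.808 0.000
      vertex 13.000 0.000 11.000
      vertex 3.808 3.808 11.000
    endloop
  endfacet
  facet normal 0.3827 -0.9239 0.0000
    outer loop
      vertex 13.000 0.000 0.000
      vertex 22.192 3.808 0.000
      vertex 22.192 3.808 11.000
    endloop
  endfacet
  facet normal 0.3827 -0.9239 0.0000
    outer loop
      vertex 13.000 0.000 0.000
      vertex 22.192 3.808 11.000
      vertex 13.000 0.000 11.000
    endloop
  endfacet
  facet normal 0.9239 -0.3827 0.0000
    outer loop
      vertex 22.192 3.808 0.000
      vertex 26.000 13.000 0.000
      vertex 26.000 13.000 11.000
    endloop
  endfacet
  facet normal 0.9239 -0.3827 0.0000
    outer loop
      vertex 22.192 3.808 0.000
      vertex 26.000 13.000 11.000
      vertex 22.192 3.808 11.000
    endloop
  endfacet
endsolid part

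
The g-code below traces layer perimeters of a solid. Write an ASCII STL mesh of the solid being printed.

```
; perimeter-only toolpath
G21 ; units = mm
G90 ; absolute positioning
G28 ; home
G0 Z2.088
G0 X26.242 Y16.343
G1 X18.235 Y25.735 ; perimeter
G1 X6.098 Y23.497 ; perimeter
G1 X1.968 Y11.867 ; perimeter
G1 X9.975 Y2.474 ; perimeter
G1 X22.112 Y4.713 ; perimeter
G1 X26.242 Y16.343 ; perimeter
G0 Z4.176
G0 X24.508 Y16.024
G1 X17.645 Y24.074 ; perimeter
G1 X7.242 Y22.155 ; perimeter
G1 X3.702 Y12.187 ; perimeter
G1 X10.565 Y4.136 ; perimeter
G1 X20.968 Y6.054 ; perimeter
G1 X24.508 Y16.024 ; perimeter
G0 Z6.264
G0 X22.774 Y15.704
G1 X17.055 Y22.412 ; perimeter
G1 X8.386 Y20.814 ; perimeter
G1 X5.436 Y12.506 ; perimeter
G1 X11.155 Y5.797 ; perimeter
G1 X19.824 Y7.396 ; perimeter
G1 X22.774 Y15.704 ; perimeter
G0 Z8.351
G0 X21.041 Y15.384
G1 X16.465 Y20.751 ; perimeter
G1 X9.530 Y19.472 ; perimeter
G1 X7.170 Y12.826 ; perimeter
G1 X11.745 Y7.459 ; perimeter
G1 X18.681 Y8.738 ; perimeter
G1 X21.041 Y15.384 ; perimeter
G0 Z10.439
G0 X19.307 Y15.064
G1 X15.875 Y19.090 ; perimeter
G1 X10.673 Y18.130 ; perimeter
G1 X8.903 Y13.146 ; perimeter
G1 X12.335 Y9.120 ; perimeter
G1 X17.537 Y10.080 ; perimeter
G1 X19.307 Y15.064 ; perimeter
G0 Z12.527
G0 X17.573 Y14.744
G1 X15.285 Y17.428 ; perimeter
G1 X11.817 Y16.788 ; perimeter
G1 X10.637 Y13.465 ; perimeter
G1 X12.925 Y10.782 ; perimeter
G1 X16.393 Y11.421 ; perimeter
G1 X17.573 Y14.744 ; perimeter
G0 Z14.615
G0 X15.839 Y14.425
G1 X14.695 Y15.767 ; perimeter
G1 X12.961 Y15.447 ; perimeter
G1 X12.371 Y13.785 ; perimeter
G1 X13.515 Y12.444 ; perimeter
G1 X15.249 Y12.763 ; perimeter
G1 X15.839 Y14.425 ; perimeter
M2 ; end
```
solid part
  facet normal 0.0000 0.0000 -1.0000
    outer loop
      vertex 4.954 24.839 0.000
      vertex 18.825 27.397 0.000
      vertex 27.976 16.663 0.000
    endloop
  endfacet
  facet normal 0.0000 0.0000 -1.0000
    outer loop
      vertex 0.234 11.547 0.000
      vertex 4.954 24.839 0.000
      vertex 27.976 16.663 0.000
    endloop
  endfacet
  facet normal 0.0000 0.0000 -1.0000
    outer loop
      vertex 9.385 0.813 0.000
      vertex 0.234 11.547 0.000
      vertex 27.976 16.663 0.000
    endloop
  endfacet
  facet normal 0.0000 0.0000 -1.0000
    outer loop
      vertex 23.256 3.371 0.000
      vertex 9.385 0.813 0.000
      vertex 27.976 16.663 0.000
    endloop
  endfacet
  facet normal 0.6143 0.5237 0.5903
    outer loop
      vertex 27.976 16.663 0.000
      vertex 18.825 27.397 0.000
      vertex 14.105 14.105 16.703
    endloop
  endfacet
  facet normal -0.1464 0.7938 0.5903
    outer loop
      vertex 18.825 27.397 0.000
      vertex 4.954 24.839 0.000
      vertex 14.105 14.105 16.703
    endloop
  endfacet
  facet normal -0.7606 0.2701 0.5903
    outer loop
      vertex 4.954 24.839 0.000
      vertex 0.234 11.547 0.000
      vertex 14.105 14.105 16.703
    endloop
  endfacet
  facet normal -0.6143 -0.5237 0.5903
    outer loop
      vertex 0.234 11.547 0.000
      vertex 9.385 0.813 0.000
      vertex 14.105 14.105 16.703
    endloop
  endfacet
  facet normal 0.1464 -0.7938 0.5903
    outer loop
      vertex 9.385 0.813 0.000
      vertex 23.256 3.371 0.000
      vertex 14.105 14.105 16.703
    endloop
  endfacet
  facet normal 0.7606 -0.2701 0.5903
    outer loop
      vertex 23.256 3.371 0.000
      vertex 27.976 16.663 0.000
      vertex 14.105 14.105 16.703
    endloop
  endfacet
endsolid part

The G0 Z moves step by Δz≈2.088 mm. The G1 loops shrink linearly with z, so the solid tapers from its base footprint up to z≈16.7. Closing with a flat bottom cap and the tapered top and triangulating gives 10 facets — a regular 6-sided pyramid, base circumscribed radius ≈ 14.1 mm, apex at z ≈ 16.7 mm.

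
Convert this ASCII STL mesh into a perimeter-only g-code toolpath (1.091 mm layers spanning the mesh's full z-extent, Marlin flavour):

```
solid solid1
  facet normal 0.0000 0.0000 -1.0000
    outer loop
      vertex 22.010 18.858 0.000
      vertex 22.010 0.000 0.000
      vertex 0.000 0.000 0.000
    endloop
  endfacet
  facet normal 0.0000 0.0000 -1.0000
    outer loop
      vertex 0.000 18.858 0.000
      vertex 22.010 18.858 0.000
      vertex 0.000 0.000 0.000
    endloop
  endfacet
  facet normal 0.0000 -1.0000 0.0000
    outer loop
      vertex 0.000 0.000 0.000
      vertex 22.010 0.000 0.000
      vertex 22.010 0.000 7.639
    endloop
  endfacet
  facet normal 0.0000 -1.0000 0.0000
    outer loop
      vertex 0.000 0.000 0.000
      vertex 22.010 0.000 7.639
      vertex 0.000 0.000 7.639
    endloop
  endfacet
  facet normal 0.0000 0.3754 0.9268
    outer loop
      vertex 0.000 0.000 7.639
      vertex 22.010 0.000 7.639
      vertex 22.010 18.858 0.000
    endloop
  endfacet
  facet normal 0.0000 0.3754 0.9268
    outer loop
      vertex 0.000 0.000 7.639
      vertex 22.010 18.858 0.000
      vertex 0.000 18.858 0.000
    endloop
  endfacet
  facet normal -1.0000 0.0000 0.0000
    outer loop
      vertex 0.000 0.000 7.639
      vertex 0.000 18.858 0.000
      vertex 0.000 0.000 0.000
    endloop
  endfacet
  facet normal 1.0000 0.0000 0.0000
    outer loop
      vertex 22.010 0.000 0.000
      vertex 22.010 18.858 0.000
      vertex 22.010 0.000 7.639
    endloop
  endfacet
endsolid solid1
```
; perimeter-only toolpath
G21 ; units = mm
G90 ; absolute positioning
G28 ; home
; layer 1
G0 Z1.091
G0 X0.000 Y0.000
G1 X22.010 Y0.000
G1 X22.010 Y16.164
G1 X0.000 Y16.164
G1 X0.000 Y0.000
; layer 2
G0 Z2.183
G0 X0.000 Y0.000
G1 X22.010 Y0.000
G1 X22.010 Y13.470
G1 X0.000 Y13.470
G1 X0.000 Y0.000
; layer 3
G0 Z3.274
G0 X0.000 Y0.000
G1 X22.010 Y0.000
G1 X22.010 Y10.776
G1 X0.000 Y10.776
G1 X0.000 Y0.000
; layer 4
G0 Z4.365
G0 X0.000 Y0.000
G1 X22.010 Y0.000
G1 X22.010 Y8.082
G1 X0.000 Y8.082
G1 X0.000 Y0.000
; layer 5
G0 Z5.456
G0 X0.000 Y0.000
G1 X22.010 Y0.000
G1 X22.010 Y5.388
G1 X0.000 Y5.388
G1 X0.000 Y0.000
; layer 6
G0 Z6.548
G0 X0.000 Y0.000
G1 X22.010 Y0.000
G1 X22.010 Y2.694
G1 X0.000 Y2.694
G1 X0.000 Y0.000
M2 ; end

The solid is a wedge (ramp): 22 × 18.9 mm base, rising to 7.64 mm along the y=0 edge and sloping linearly to z=0 at y=18.9. Slicing at Δz = 1.091 mm — 7 equal slices spanning the solid's height, so layer i sits at z = i·h/7 — gives 6 non-empty perimeters. Each is a 4-segment closed polygon; G0 lifts to the layer z and rapids to the start vertex, then G1 traces the edges. The cross-section shrinks linearly with z (the slice at the apex is degenerate and omitted).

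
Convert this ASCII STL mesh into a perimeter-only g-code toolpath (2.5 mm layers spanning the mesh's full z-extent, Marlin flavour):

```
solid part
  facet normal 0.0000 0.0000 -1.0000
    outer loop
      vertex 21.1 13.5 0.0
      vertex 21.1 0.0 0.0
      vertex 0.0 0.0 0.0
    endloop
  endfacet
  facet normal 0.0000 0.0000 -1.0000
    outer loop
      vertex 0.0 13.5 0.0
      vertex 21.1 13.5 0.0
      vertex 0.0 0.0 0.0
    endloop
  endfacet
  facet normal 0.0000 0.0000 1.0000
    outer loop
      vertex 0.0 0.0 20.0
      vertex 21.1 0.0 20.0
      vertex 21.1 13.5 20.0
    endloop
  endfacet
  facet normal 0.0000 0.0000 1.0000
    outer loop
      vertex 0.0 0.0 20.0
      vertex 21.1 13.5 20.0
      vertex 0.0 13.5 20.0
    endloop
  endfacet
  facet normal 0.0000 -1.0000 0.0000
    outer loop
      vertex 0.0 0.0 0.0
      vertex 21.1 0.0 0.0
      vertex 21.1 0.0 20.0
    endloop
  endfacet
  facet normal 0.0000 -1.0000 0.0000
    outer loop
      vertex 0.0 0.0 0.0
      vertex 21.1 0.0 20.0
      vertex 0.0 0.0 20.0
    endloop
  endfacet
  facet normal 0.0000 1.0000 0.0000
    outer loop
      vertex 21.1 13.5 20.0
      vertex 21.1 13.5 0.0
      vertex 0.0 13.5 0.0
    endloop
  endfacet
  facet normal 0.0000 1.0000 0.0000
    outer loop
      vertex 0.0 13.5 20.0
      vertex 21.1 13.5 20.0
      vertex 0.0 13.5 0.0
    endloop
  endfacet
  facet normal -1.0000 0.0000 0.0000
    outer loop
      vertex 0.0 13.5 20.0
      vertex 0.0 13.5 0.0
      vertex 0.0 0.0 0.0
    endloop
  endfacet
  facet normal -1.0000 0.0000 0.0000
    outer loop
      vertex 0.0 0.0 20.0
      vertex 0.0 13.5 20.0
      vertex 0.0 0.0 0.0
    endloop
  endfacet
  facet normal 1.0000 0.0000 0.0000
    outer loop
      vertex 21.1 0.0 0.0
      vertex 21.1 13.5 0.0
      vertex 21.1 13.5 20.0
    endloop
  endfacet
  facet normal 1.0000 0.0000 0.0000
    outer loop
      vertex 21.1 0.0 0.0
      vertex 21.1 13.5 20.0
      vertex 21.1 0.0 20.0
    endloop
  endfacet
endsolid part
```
; perimeter-only toolpath
G21 ; units = mm
G90 ; absolute positioning
G28 ; home
; layer 1
G0 Z2.5
G0 X0.0 Y0.0
G1 X21.1 Y0.0
G1 X21.1 Y13.5
G1 X0.0 Y13.5
G1 X0.0 Y0.0
; layer 2
G0 Z5.0
G0 X0.0 Y0.0
G1 X21.1 Y0.0
G1 X21.1 Y13.5
G1 X0.0 Y13.5
G1 X0.0 Y0.0
; layer 3
G0 Z7.5
G0 X0.0 Y0.0
G1 X21.1 Y0.0
G1 X21.1 Y13.5
G1 X0.0 Y13.5
G1 X0.0 Y0.0
; layer 4
G0 Z10.0
G0 X0.0 Y0.0
G1 X21.1 Y0.0
G1 X21.1 Y13.5
G1 X0.0 Y13.5
G1 X0.0 Y0.0
; layer 5
G0 Z12.5
G0 X0.0 Y0.0
G1 X21.1 Y0.0
G1 X21.1 Y13.5
G1 X0.0 Y13.5
G1 X0.0 Y0.0
; layer 6
G0 Z15.0
G0 X0.0 Y0.0
G1 X21.1 Y0.0
G1 X21.1 Y13.5
G1 X0.0 Y13.5
G1 X0.0 Y0.0
; layer 7
G0 Z17.5
G0 X0.0 Y0.0
G1 X21.1 Y0.0
G1 X21.1 Y13.5
G1 X0.0 Y13.5
G1 X0.0 Y0.0
; layer 8
G0 Z20.0
G0 X0.0 Y0.0
G1 X21.1 Y0.0
G1 X21.1 Y13.5
G1 X0.0 Y13.5
G1 X0.0 Y0.0
M2 ; end

The solid is a rectangular box, roughly 21.1 × 13.5 mm footprint and 20 mm tall. Slicing at Δz = 2.5 mm — 8 equal slices spanning the solid's height, so layer i sits at z = i·h/8 — gives 8 non-empty perimeters. Each is a 4-segment closed polygon; G0 lifts to the layer z and rapids to the start vertex, then G1 traces the edges.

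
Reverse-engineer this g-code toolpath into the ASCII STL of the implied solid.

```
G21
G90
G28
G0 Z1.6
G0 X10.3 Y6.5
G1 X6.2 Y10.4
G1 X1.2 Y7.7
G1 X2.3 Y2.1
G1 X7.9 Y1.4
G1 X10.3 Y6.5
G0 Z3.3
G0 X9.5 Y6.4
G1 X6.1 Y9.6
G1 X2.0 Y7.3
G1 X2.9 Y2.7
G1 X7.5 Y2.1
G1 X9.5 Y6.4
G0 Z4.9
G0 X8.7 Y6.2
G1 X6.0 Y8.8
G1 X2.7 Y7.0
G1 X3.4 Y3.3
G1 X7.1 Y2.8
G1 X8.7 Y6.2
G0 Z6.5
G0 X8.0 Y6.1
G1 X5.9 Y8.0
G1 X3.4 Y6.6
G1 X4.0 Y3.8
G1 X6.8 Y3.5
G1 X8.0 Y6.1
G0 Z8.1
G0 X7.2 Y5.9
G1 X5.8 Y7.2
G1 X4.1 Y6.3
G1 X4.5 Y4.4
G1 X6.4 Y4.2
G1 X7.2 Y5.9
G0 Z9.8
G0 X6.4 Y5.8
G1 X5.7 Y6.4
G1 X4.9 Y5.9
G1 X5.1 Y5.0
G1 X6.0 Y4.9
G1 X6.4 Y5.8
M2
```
solid part
  facet normal 0.0000 0.0000 -1.0000
    outer loop
      vertex 0.5 8.0 0.0
      vertex 6.3 11.2 0.0
      vertex 11.1 6.7 0.0
    endloop
  endfacet
  facet normal 0.0000 0.0000 -1.0000
    outer loop
      vertex 1.8 1.5 0.0
      vertex 0.5 8.0 0.0
      vertex 11.1 6.7 0.0
    endloop
  endfacet
  facet normal 0.0000 0.0000 -1.0000
    outer loop
      vertex 8.3 0.7 0.0
      vertex 1.8 1.5 0.0
      vertex 11.1 6.7 0.0
    endloop
  endfacet
  facet normal 0.6349 0.6773 0.3717
    outer loop
      vertex 11.1 6.7 0.0
      vertex 6.3 11.2 0.0
      vertex 5.6 5.6 11.4
    endloop
  endfacet
  facet normal -0.4485 0.8128 0.3717
    outer loop
      vertex 6.3 11.2 0.0
      vertex 0.5 8.0 0.0
      vertex 5.6 5.6 11.4
    endloop
  endfacet
  facet normal -0.9113 -0.1823 0.3693
    outer loop
      vertex 0.5 8.0 0.0
      vertex 1.8 1.5 0.0
      vertex 5.6 5.6 11.4
    endloop
  endfacet
  facet normal -0.1135 -0.9223 0.3695
    outer loop
      vertex 1.8 1.5 0.0
      vertex 8.3 0.7 0.0
      vertex 5.6 5.6 11.4
    endloop
  endfacet
  facet normal 0.8424 -0.3931 0.3685
    outer loop
      vertex 8.3 0.7 0.0
      vertex 11.1 6.7 0.0
      vertex 5.6 5.6 11.4
    endloop
  endfacet
endsolid part

The G0 Z moves step by Δz≈1.6 mm. The G1 loops shrink linearly with z, so the solid tapers from its base footprint up to z≈11.4. Closing with a flat bottom cap and the tapered top and triangulating gives 8 facets — a regular 5-sided pyramid, base circumscribed radius ≈ 5.6 mm, apex at z ≈ 11.4 mm.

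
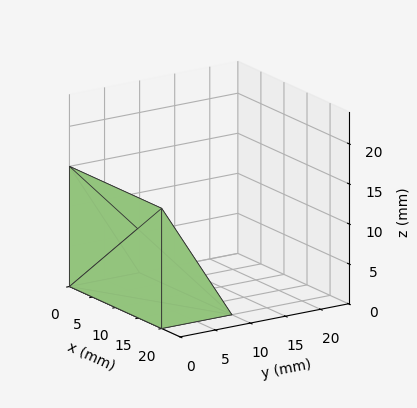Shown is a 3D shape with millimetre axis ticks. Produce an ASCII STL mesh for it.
Reading the render: the shape is a wedge (ramp): 20 × 10 mm base, rising to 15 mm along the y=0 edge and sloping linearly to z=0 at y=10 (dimensions read to the nearest mm from the axis ticks). For the STL, each face is triangulated and given an outward normal.

solid part
  facet normal 0.0000 0.0000 -1.0000
    outer loop
      vertex 20.00 10.00 0.00
      vertex 20.00 0.00 0.00
      vertex 0.00 0.00 0.00
    endloop
  endfacet
  facet normal 0.0000 0.0000 -1.0000
    outer loop
      vertex 0.00 10.00 0.00
      vertex 20.00 10.00 0.00
      vertex 0.00 0.00 0.00
    endloop
  endfacet
  facet normal 0.0000 -1.0000 0.0000
    outer loop
      vertex 0.00 0.00 0.00
      vertex 20.00 0.00 0.00
      vertex 20.00 0.00 15.00
    endloop
  endfacet
  facet normal 0.0000 -1.0000 0.0000
    outer loop
      vertex 0.00 0.00 0.00
      vertex 20.00 0.00 15.00
      vertex 0.00 0.00 15.00
    endloop
  endfacet
  facet normal 0.0000 0.8321 0.5547
    outer loop
      vertex 0.00 0.00 15.00
      vertex 20.00 0.00 15.00
      vertex 20.00 10.00 0.00
    endloop
  endfacet
  facet normal 0.0000 0.8321 0.5547
    outer loop
      vertex 0.00 0.00 15.00
      vertex 20.00 10.00 0.00
      vertex 0.00 10.00 0.00
    endloop
  endfacet
  facet normal -1.0000 0.0000 0.0000
    outer loop
      vertex 0.00 0.00 15.00
      vertex 0.00 10.00 0.00
      vertex 0.00 0.00 0.00
    endloop
  endfacet
  facet normal 1.0000 0.0000 0.0000
    outer loop
      vertex 20.00 0.00 0.00
      vertex 20.00 10.00 0.00
      vertex 20.00 0.00 15.00
    endloop
  endfacet
endsolid part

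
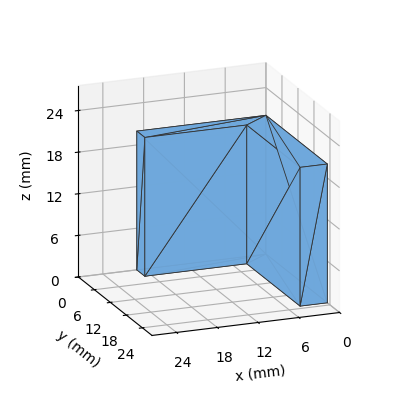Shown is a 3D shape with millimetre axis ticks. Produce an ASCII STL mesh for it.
Reading the render: the shape is an L-shaped prism: outer 19 × 23 mm, arm thicknesses ≈ 3 mm (horizontal) and 4 mm (vertical), extruded 20 mm in z (dimensions read to the nearest mm from the axis ticks). For the STL, each face is triangulated and given an outward normal.

solid part
  facet normal 0.0000 0.0000 -1.0000
    outer loop
      vertex 19.0 3.0 0.0
      vertex 19.0 0.0 0.0
      vertex 0.0 0.0 0.0
    endloop
  endfacet
  facet normal 0.0000 0.0000 -1.0000
    outer loop
      vertex 4.0 3.0 0.0
      vertex 19.0 3.0 0.0
      vertex 0.0 0.0 0.0
    endloop
  endfacet
  facet normal 0.0000 0.0000 -1.0000
    outer loop
      vertex 4.0 23.0 0.0
      vertex 4.0 3.0 0.0
      vertex 0.0 0.0 0.0
    endloop
  endfacet
  facet normal 0.0000 0.0000 -1.0000
    outer loop
      vertex 0.0 23.0 0.0
      vertex 4.0 23.0 0.0
      vertex 0.0 0.0 0.0
    endloop
  endfacet
  facet normal 0.0000 0.0000 1.0000
    outer loop
      vertex 0.0 0.0 20.0
      vertex 19.0 0.0 20.0
      vertex 19.0 3.0 20.0
    endloop
  endfacet
  facet normal 0.0000 0.0000 1.0000
    outer loop
      vertex 0.0 0.0 20.0
      vertex 19.0 3.0 20.0
      vertex 4.0 3.0 20.0
    endloop
  endfacet
  facet normal 0.0000 0.0000 1.0000
    outer loop
      vertex 0.0 0.0 20.0
      vertex 4.0 3.0 20.0
      vertex 4.0 23.0 20.0
    endloop
  endfacet
  facet normal 0.0000 0.0000 1.0000
    outer loop
      vertex 0.0 0.0 20.0
      vertex 4.0 23.0 20.0
      vertex 0.0 23.0 20.0
    endloop
  endfacet
  facet normal 0.0000 -1.0000 0.0000
    outer loop
      vertex 0.0 0.0 0.0
      vertex 19.0 0.0 0.0
      vertex 19.0 0.0 20.0
    endloop
  endfacet
  facet normal 0.0000 -1.0000 0.0000
    outer loop
      vertex 0.0 0.0 0.0
      vertex 19.0 0.0 20.0
      vertex 0.0 0.0 20.0
    endloop
  endfacet
  facet normal 1.0000 0.0000 0.0000
    outer loop
      vertex 19.0 0.0 0.0
      vertex 19.0 3.0 0.0
      vertex 19.0 3.0 20.0
    endloop
  endfacet
  facet normal 1.0000 0.0000 0.0000
    outer loop
      vertex 19.0 0.0 0.0
      vertex 19.0 3.0 20.0
      vertex 19.0 0.0 20.0
    endloop
  endfacet
  facet normal 0.0000 1.0000 0.0000
    outer loop
      vertex 19.0 3.0 0.0
      vertex 4.0 3.0 0.0
      vertex 4.0 3.0 20.0
    endloop
  endfacet
  facet normal 0.0000 1.0000 0.0000
    outer loop
      vertex 19.0 3.0 0.0
      vertex 4.0 3.0 20.0
      vertex 19.0 3.0 20.0
    endloop
  endfacet
  facet normal 1.0000 0.0000 0.0000
    outer loop
      vertex 4.0 3.0 0.0
      vertex 4.0 23.0 0.0
      vertex 4.0 23.0 20.0
    endloop
  endfacet
  facet normal 1.0000 0.0000 0.0000
    outer loop
      vertex 4.0 3.0 0.0
      vertex 4.0 23.0 20.0
      vertex 4.0 3.0 20.0
    endloop
  endfacet
  facet normal 0.0000 1.0000 0.0000
    outer loop
      vertex 4.0 23.0 0.0
      vertex 0.0 23.0 0.0
      vertex 0.0 23.0 20.0
    endloop
  endfacet
  facet normal 0.0000 1.0000 0.0000
    outer loop
      vertex 4.0 23.0 0.0
      vertex 0.0 23.0 20.0
      vertex 4.0 23.0 20.0
    endloop
  endfacet
  facet normal -1.0000 0.0000 0.0000
    outer loop
      vertex 0.0 23.0 0.0
      vertex 0.0 0.0 0.0
      vertex 0.0 0.0 20.0
    endloop
  endfacet
  facet normal -1.0000 0.0000 0.0000
    outer loop
      vertex 0.0 23.0 0.0
      vertex 0.0 0.0 20.0
      vertex 0.0 23.0 20.0
    endloop
  endfacet
endsolid part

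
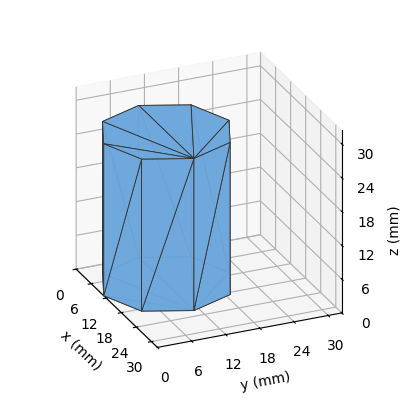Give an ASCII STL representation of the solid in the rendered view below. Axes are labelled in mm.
Reading the render: the shape is a regular 8-sided prism (a cylinder approximated with 8 flat sides), circumscribed radius ≈ 11 mm, height ≈ 27 mm (dimensions read to the nearest mm from the axis ticks). For the STL, each face is triangulated and given an outward normal.

solid part
  facet normal 0.0000 0.0000 -1.0000
    outer loop
      vertex 11.000 22.000 0.000
      vertex 18.778 18.778 0.000
      vertex 22.000 11.000 0.000
    endloop
  endfacet
  facet normal 0.0000 0.0000 -1.0000
    outer loop
      vertex 3.222 18.778 0.000
      vertex 11.000 22.000 0.000
      vertex 22.000 11.000 0.000
    endloop
  endfacet
  facet normal 0.0000 0.0000 -1.0000
    outer loop
      vertex 0.000 11.000 0.000
      vertex 3.222 18.778 0.000
      vertex 22.000 11.000 0.000
    endloop
  endfacet
  facet normal 0.0000 0.0000 -1.0000
    outer loop
      vertex 3.222 3.222 0.000
      vertex 0.000 11.000 0.000
      vertex 22.000 11.000 0.000
    endloop
  endfacet
  facet normal 0.0000 0.0000 -1.0000
    outer loop
      vertex 11.000 0.000 0.000
      vertex 3.222 3.222 0.000
      vertex 22.000 11.000 0.000
    endloop
  endfacet
  facet normal 0.0000 0.0000 -1.0000
    outer loop
      vertex 18.778 3.222 0.000
      vertex 11.000 0.000 0.000
      vertex 22.000 11.000 0.000
    endloop
  endfacet
  facet normal 0.0000 0.0000 1.0000
    outer loop
      vertex 22.000 11.000 27.000
      vertex 18.778 18.778 27.000
      vertex 11.000 22.000 27.000
    endloop
  endfacet
  facet normal 0.0000 0.0000 1.0000
    outer loop
      vertex 22.000 11.000 27.000
      vertex 11.000 22.000 27.000
      vertex 3.222 18.778 27.000
    endloop
  endfacet
  facet normal 0.0000 0.0000 1.0000
    outer loop
      vertex 22.000 11.000 27.000
      vertex 3.222 18.778 27.000
      vertex 0.000 11.000 27.000
    endloop
  endfacet
  facet normal 0.0000 0.0000 1.0000
    outer loop
      vertex 22.000 11.000 27.000
      vertex 0.000 11.000 27.000
      vertex 3.222 3.222 27.000
    endloop
  endfacet
  facet normal 0.0000 0.0000 1.0000
    outer loop
      vertex 22.000 11.000 27.000
      vertex 3.222 3.222 27.000
      vertex 11.000 0.000 27.000
    endloop
  endfacet
  facet normal 0.0000 0.0000 1.0000
    outer loop
      vertex 22.000 11.000 27.000
      vertex 11.000 0.000 27.000
      vertex 18.778 3.222 27.000
    endloop
  endfacet
  facet normal 0.9239 0.3827 0.0000
    outer loop
      vertex 22.000 11.000 0.000
      vertex 18.778 18.778 0.000
      vertex 18.778 18.778 27.000
    endloop
  endfacet
  facet normal 0.9239 0.3827 0.0000
    outer loop
      vertex 22.000 11.000 0.000
      vertex 18.778 18.778 27.000
      vertex 22.000 11.000 27.000
    endloop
  endfacet
  facet normal 0.3827 0.9239 0.0000
    outer loop
      vertex 18.778 18.778 0.000
      vertex 11.000 22.000 0.000
      vertex 11.000 22.000 27.000
    endloop
  endfacet
  facet normal 0.3827 0.9239 0.0000
    outer loop
      vertex 18.778 18.778 0.000
      vertex 11.000 22.000 27.000
      vertex 18.778 18.778 27.000
    endloop
  endfacet
  facet normal -0.3827 0.9239 0.0000
    outer loop
      vertex 11.000 22.000 0.000
      vertex 3.222 18.778 0.000
      vertex 3.222 18.778 27.000
    endloop
  endfacet
  facet normal -0.3827 0.9239 0.0000
    outer loop
      vertex 11.000 22.000 0.000
      vertex 3.222 18.778 27.000
      vertex 11.000 22.000 27.000
    endloop
  endfacet
  facet normal -0.9239 0.3827 0.0000
    outer loop
      vertex 3.222 18.778 0.000
      vertex 0.000 11.000 0.000
      vertex 0.000 11.000 27.000
    endloop
  endfacet
  facet normal -0.9239 0.3827 0.0000
    outer loop
      vertex 3.222 18.778 0.000
      vertex 0.000 11.000 27.000
      vertex 3.222 18.778 27.000
    endloop
  endfacet
  facet normal -0.9239 -0.3827 0.0000
    outer loop
      vertex 0.000 11.000 0.000
      vertex 3.222 3.222 0.000
      vertex 3.222 3.222 27.000
    endloop
  endfacet
  facet normal -0.9239 -0.3827 0.0000
    outer loop
      vertex 0.000 11.000 0.000
      vertex 3.222 3.222 27.000
      vertex 0.000 11.000 27.000
    endloop
  endfacet
  facet normal -0.3827 -0.9239 0.0000
    outer loop
      vertex 3.222 3.222 0.000
      vertex 11.000 0.000 0.000
      vertex 11.000 0.000 27.000
    endloop
  endfacet
  facet normal -0.3827 -0.9239 0.0000
    outer loop
      vertex 3.222 3.222 0.000
      vertex 11.000 0.000 27.000
      vertex 3.222 3.222 27.000
    endloop
  endfacet
  facet normal 0.3827 -0.9239 0.0000
    outer loop
      vertex 11.000 0.000 0.000
      vertex 18.778 3.222 0.000
      vertex 18.778 3.222 27.000
    endloop
  endfacet
  facet normal 0.3827 -0.9239 0.0000
    outer loop
      vertex 11.000 0.000 0.000
      vertex 18.778 3.222 27.000
      vertex 11.000 0.000 27.000
    endloop
  endfacet
  facet normal 0.9239 -0.3827 0.0000
    outer loop
      vertex 18.778 3.222 0.000
      vertex 22.000 11.000 0.000
      vertex 22.000 11.000 27.000
    endloop
  endfacet
  facet normal 0.9239 -0.3827 0.0000
    outer loop
      vertex 18.778 3.222 0.000
      vertex 22.000 11.000 27.000
      vertex 18.778 3.222 27.000
    endloop
  endfacet
endsolid part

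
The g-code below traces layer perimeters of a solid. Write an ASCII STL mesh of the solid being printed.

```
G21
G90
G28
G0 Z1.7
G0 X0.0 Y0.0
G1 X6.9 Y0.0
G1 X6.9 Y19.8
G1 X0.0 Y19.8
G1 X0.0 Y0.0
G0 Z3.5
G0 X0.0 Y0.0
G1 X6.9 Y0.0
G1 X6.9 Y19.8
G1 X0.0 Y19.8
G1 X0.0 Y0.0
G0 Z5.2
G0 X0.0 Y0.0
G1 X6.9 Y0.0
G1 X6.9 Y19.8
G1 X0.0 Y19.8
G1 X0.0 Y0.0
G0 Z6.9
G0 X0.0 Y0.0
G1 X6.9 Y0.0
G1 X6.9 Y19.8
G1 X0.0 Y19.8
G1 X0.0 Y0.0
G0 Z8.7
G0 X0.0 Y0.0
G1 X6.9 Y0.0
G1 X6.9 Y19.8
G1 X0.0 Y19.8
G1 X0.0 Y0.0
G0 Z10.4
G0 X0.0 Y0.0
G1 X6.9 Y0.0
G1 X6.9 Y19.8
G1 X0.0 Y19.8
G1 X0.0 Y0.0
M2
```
solid part
  facet normal 0.0000 0.0000 -1.0000
    outer loop
      vertex 6.9 19.8 0.0
      vertex 6.9 0.0 0.0
      vertex 0.0 0.0 0.0
    endloop
  endfacet
  facet normal 0.0000 0.0000 -1.0000
    outer loop
      vertex 0.0 19.8 0.0
      vertex 6.9 19.8 0.0
      vertex 0.0 0.0 0.0
    endloop
  endfacet
  facet normal 0.0000 0.0000 1.0000
    outer loop
      vertex 0.0 0.0 10.4
      vertex 6.9 0.0 10.4
      vertex 6.9 19.8 10.4
    endloop
  endfacet
  facet normal 0.0000 0.0000 1.0000
    outer loop
      vertex 0.0 0.0 10.4
      vertex 6.9 19.8 10.4
      vertex 0.0 19.8 10.4
    endloop
  endfacet
  facet normal 0.0000 -1.0000 0.0000
    outer loop
      vertex 0.0 0.0 0.0
      vertex 6.9 0.0 0.0
      vertex 6.9 0.0 10.4
    endloop
  endfacet
  facet normal 0.0000 -1.0000 0.0000
    outer loop
      vertex 0.0 0.0 0.0
      vertex 6.9 0.0 10.4
      vertex 0.0 0.0 10.4
    endloop
  endfacet
  facet normal 0.0000 1.0000 0.0000
    outer loop
      vertex 6.9 19.8 10.4
      vertex 6.9 19.8 0.0
      vertex 0.0 19.8 0.0
    endloop
  endfacet
  facet normal 0.0000 1.0000 0.0000
    outer loop
      vertex 0.0 19.8 10.4
      vertex 6.9 19.8 10.4
      vertex 0.0 19.8 0.0
    endloop
  endfacet
  facet normal -1.0000 0.0000 0.0000
    outer loop
      vertex 0.0 19.8 10.4
      vertex 0.0 19.8 0.0
      vertex 0.0 0.0 0.0
    endloop
  endfacet
  facet normal -1.0000 0.0000 0.0000
    outer loop
      vertex 0.0 0.0 10.4
      vertex 0.0 19.8 10.4
      vertex 0.0 0.0 0.0
    endloop
  endfacet
  facet normal 1.0000 0.0000 0.0000
    outer loop
      vertex 6.9 0.0 0.0
      vertex 6.9 19.8 0.0
      vertex 6.9 19.8 10.4
    endloop
  endfacet
  facet normal 1.0000 0.0000 0.0000
    outer loop
      vertex 6.9 0.0 0.0
      vertex 6.9 19.8 10.4
      vertex 6.9 0.0 10.4
    endloop
  endfacet
endsolid part

The G0 Z moves step by Δz≈1.7 mm. Every layer's G1 loop is the same polygon, so the solid is a straight extrusion of it from z=0 to z≈10.4. Closing with flat bottom and top caps and triangulating gives 12 facets — a rectangular box, roughly 6.9 × 19.8 mm footprint and 10.4 mm tall.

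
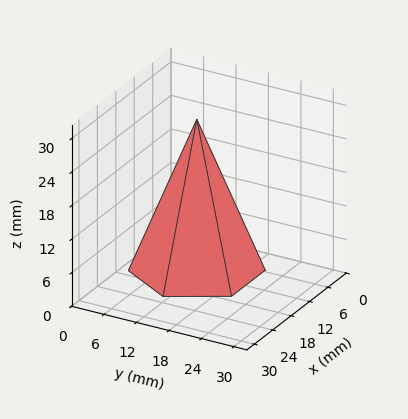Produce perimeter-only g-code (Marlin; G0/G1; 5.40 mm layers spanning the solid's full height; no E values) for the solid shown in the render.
Reading the render: the shape is a regular 6-sided pyramid, base circumscribed radius ≈ 11 mm, apex at z ≈ 27 mm (dimensions read to the nearest mm from the axis ticks). For the g-code, the solid's height is divided into equal slices at the stated Δz and each level perimeter traced with G1 moves after a G0 lift.

; perimeter-only toolpath
G21 ; units = mm
G90 ; absolute positioning
G28 ; home
; layer 1
G0 Z5.40
G0 X19.80 Y11.00
G1 X15.40 Y18.62
G1 X6.60 Y18.62
G1 X2.20 Y11.00
G1 X6.60 Y3.38
G1 X15.40 Y3.38
G1 X19.80 Y11.00
; layer 2
G0 Z10.80
G0 X17.60 Y11.00
G1 X14.30 Y16.72
G1 X7.70 Y16.72
G1 X4.40 Y11.00
G1 X7.70 Y5.28
G1 X14.30 Y5.28
G1 X17.60 Y11.00
; layer 3
G0 Z16.20
G0 X15.40 Y11.00
G1 X13.20 Y14.81
G1 X8.80 Y14.81
G1 X6.60 Y11.00
G1 X8.80 Y7.19
G1 X13.20 Y7.19
G1 X15.40 Y11.00
; layer 4
G0 Z21.60
G0 X13.20 Y11.00
G1 X12.10 Y12.91
G1 X9.90 Y12.91
G1 X8.80 Y11.00
G1 X9.90 Y9.09
G1 X12.10 Y9.09
G1 X13.20 Y11.00
M2 ; end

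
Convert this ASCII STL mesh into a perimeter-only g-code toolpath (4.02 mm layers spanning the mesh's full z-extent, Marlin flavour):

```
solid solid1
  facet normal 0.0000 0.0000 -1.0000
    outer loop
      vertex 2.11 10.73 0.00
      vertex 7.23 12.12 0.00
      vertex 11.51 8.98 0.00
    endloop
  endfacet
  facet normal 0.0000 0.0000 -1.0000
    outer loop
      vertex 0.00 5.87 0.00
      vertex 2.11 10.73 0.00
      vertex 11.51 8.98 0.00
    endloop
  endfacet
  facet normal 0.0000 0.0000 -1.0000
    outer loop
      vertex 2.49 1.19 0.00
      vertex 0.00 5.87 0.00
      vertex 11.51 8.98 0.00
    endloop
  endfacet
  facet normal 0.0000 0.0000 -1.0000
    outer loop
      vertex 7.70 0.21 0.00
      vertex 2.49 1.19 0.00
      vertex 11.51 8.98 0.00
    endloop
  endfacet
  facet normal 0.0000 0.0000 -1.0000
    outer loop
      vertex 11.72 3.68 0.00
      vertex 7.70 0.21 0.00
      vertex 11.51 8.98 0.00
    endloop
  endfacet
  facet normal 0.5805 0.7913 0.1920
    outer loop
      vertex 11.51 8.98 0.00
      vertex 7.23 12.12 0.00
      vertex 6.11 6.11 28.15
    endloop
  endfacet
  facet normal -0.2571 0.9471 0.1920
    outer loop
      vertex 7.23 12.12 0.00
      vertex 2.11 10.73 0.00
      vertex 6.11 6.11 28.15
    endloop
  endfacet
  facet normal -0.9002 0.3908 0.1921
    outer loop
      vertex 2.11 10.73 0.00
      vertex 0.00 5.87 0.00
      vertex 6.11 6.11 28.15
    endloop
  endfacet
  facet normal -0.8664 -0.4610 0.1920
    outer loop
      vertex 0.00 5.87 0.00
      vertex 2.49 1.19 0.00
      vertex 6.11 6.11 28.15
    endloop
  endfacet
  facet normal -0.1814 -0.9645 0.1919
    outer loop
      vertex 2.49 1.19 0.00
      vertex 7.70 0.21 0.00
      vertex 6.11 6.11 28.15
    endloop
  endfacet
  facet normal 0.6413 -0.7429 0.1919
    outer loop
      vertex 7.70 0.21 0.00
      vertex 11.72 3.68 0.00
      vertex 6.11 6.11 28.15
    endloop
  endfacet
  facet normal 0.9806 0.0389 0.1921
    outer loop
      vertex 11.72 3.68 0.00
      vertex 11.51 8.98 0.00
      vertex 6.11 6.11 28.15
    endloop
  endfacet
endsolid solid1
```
; perimeter-only toolpath
G21 ; units = mm
G90 ; absolute positioning
G28 ; home
; layer 1
G0 Z4.02
G0 X10.74 Y8.57
G1 X7.07 Y11.26
G1 X2.68 Y10.07
G1 X0.87 Y5.90
G1 X3.01 Y1.89
G1 X7.47 Y1.05
G1 X10.92 Y4.03
G1 X10.74 Y8.57
; layer 2
G0 Z8.04
G0 X9.97 Y8.16
G1 X6.91 Y10.40
G1 X3.25 Y9.41
G1 X1.75 Y5.94
G1 X3.52 Y2.60
G1 X7.25 Y1.90
G1 X10.12 Y4.37
G1 X9.97 Y8.16
; layer 3
G0 Z12.06
G0 X9.20 Y7.75
G1 X6.75 Y9.54
G1 X3.82 Y8.75
G1 X2.62 Y5.97
G1 X4.04 Y3.30
G1 X7.02 Y2.74
G1 X9.32 Y4.72
G1 X9.20 Y7.75
; layer 4
G0 Z16.09
G0 X8.42 Y7.34
G1 X6.59 Y8.69
G1 X4.40 Y8.09
G1 X3.49 Y6.01
G1 X4.56 Y4.00
G1 X6.79 Y3.58
G1 X8.51 Y5.07
G1 X8.42 Y7.34
; layer 5
G0 Z20.11
G0 X7.65 Y6.93
G1 X6.43 Y7.83
G1 X4.97 Y7.43
G1 X4.36 Y6.04
G1 X5.08 Y4.70
G1 X6.56 Y4.42
G1 X7.71 Y5.42
G1 X7.65 Y6.93
; layer 6
G0 Z24.13
G0 X6.88 Y6.52
G1 X6.27 Y6.97
G1 X5.54 Y6.77
G1 X5.24 Y6.08
G1 X5.59 Y5.41
G1 X6.34 Y5.27
G1 X6.91 Y5.76
G1 X6.88 Y6.52
M2 ; end

The solid is a regular 7-sided pyramid, base circumscribed radius ≈ 6.11 mm, apex at z ≈ 28.1 mm. Slicing at Δz = 4.02 mm — 7 equal slices spanning the solid's height, so layer i sits at z = i·h/7 — gives 6 non-empty perimeters. Each is a 7-segment closed polygon; G0 lifts to the layer z and rapids to the start vertex, then G1 traces the edges. The cross-section shrinks linearly with z (the slice at the apex is degenerate and omitted).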